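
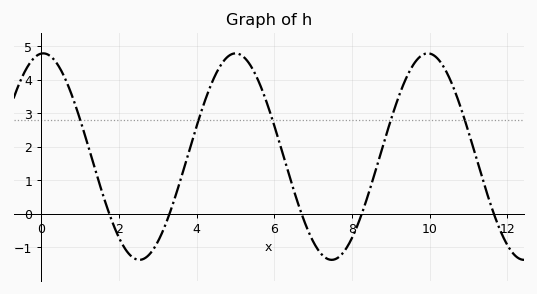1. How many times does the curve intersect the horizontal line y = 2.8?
5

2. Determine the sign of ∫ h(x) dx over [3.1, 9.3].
positive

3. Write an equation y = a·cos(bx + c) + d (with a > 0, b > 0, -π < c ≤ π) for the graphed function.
y = 3.08cos(1.27x - 0.07) + 1.71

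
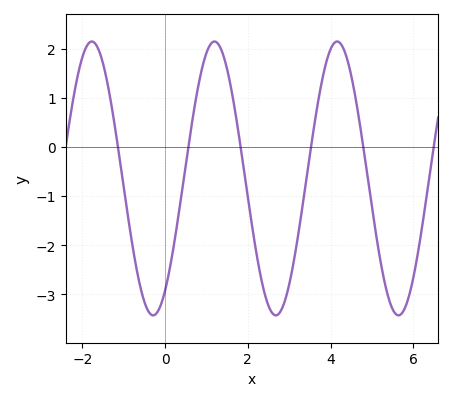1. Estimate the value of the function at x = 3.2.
-1.88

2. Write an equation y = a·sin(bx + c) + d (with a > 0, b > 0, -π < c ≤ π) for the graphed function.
y = 2.79sin(2.12x - 0.96) - 0.64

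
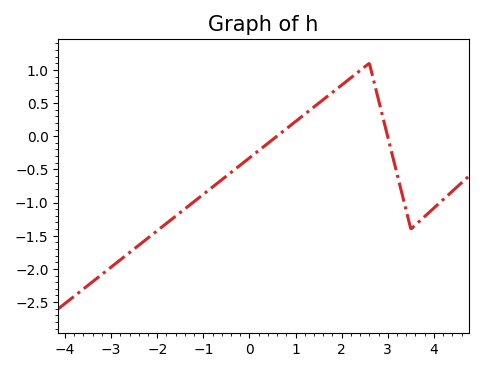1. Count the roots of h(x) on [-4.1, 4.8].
2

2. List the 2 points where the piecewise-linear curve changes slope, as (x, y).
(2.6, 1.1); (3.5, -1.4)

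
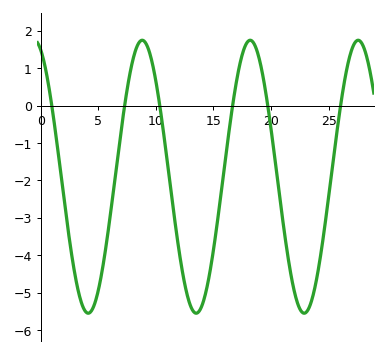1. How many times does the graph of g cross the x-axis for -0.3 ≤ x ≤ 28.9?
6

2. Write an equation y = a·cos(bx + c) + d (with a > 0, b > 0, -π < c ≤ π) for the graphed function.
y = 3.65cos(0.67x + 0.38) - 1.9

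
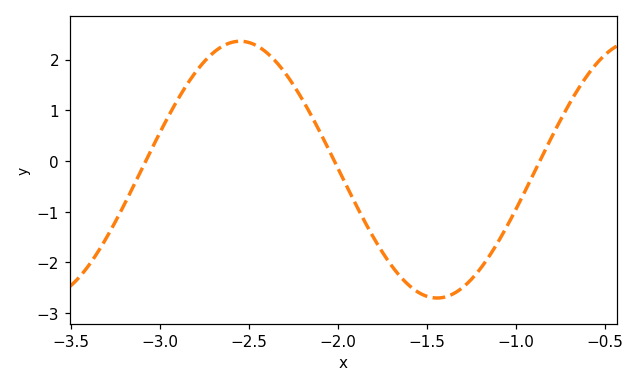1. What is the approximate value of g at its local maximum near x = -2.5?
2.36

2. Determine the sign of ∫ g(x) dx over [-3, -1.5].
positive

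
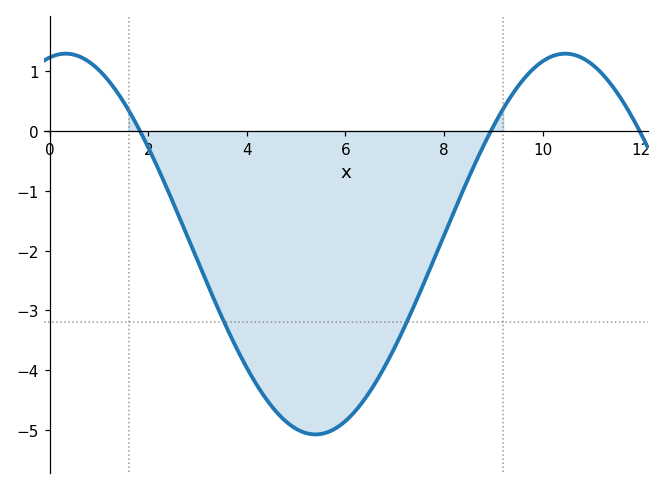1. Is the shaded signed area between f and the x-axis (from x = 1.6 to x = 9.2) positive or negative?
negative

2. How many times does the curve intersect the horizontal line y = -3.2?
2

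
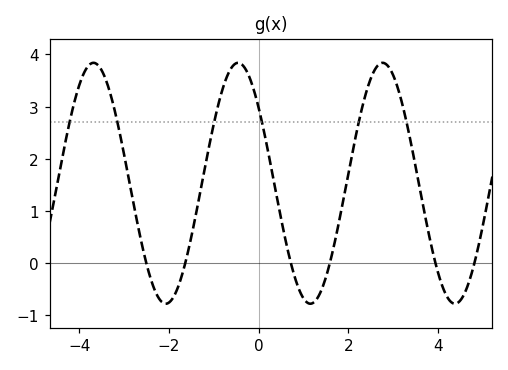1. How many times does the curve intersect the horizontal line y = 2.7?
6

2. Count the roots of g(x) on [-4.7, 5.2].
6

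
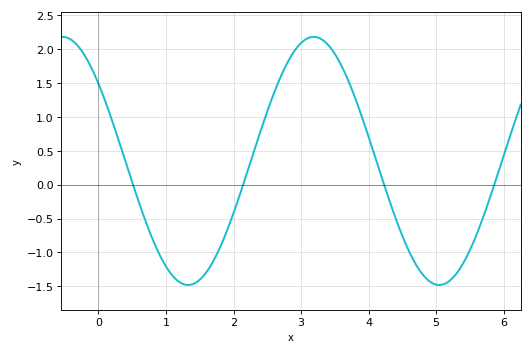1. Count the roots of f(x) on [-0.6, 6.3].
4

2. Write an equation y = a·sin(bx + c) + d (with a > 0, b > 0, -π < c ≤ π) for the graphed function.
y = 1.83sin(1.7x + 2.5) + 0.35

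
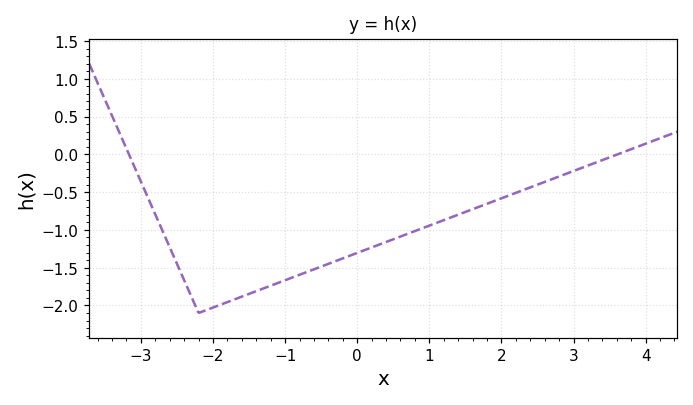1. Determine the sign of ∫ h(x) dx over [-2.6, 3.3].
negative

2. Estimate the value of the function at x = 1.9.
-0.6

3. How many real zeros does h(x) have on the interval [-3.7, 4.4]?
2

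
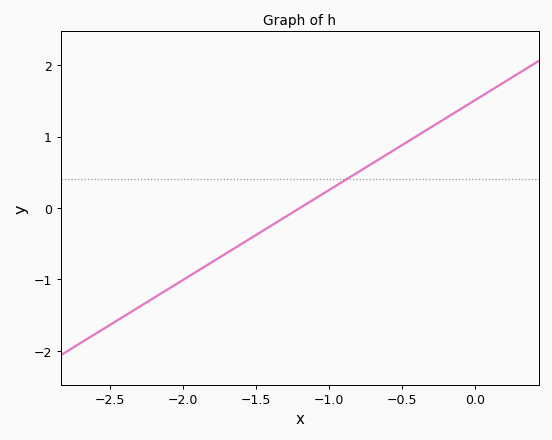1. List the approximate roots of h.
-1.2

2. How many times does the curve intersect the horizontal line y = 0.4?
1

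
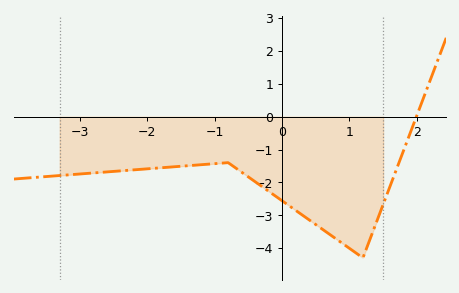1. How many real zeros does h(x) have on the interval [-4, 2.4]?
1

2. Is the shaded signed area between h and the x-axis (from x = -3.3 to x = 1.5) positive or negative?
negative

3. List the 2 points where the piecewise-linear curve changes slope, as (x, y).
(-0.8, -1.4); (1.2, -4.3)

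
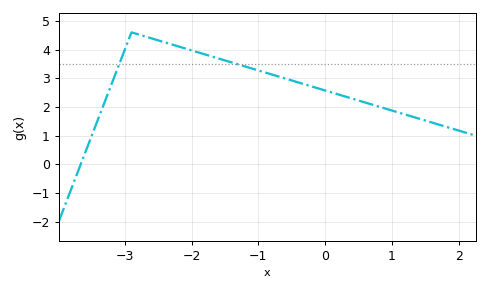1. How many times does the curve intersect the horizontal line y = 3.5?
2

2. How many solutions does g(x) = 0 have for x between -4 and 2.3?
1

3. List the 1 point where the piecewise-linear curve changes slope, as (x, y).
(-2.9, 4.6)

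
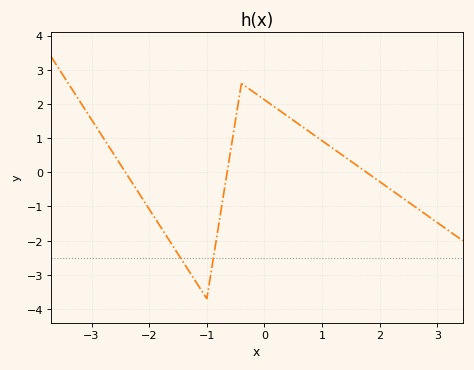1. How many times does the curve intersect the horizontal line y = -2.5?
2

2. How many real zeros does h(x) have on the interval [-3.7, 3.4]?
3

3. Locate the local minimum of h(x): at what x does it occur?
-1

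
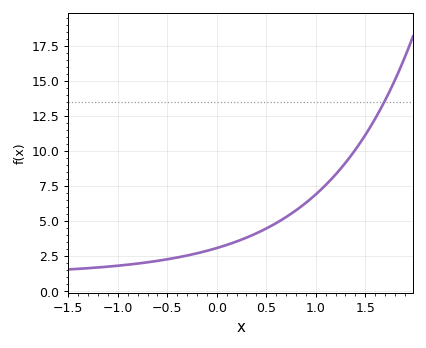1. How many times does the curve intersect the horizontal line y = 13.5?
1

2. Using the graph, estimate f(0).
3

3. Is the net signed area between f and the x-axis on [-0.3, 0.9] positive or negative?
positive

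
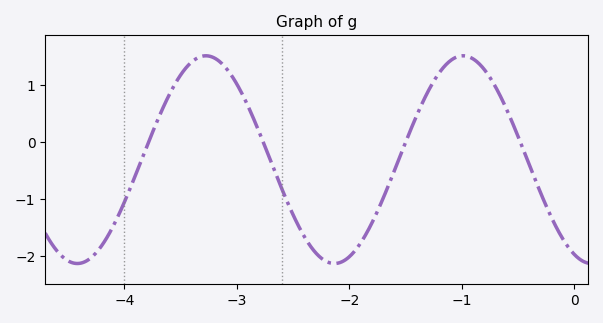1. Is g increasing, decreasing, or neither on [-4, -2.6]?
neither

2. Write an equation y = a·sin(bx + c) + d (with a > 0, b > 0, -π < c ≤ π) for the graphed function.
y = 1.82sin(2.75x - 1.99) - 0.31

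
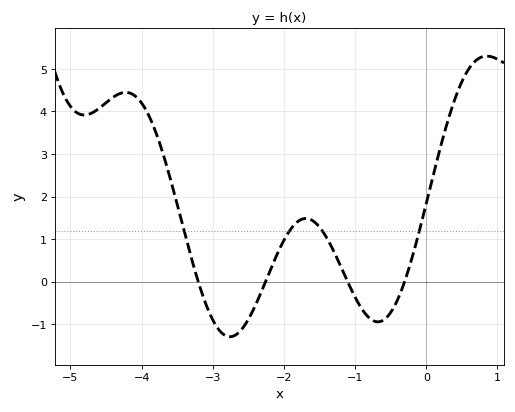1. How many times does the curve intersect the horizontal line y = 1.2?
4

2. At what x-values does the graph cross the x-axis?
-3.2, -2.3, -1.1, -0.3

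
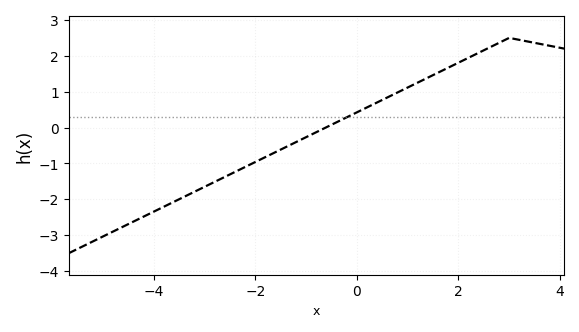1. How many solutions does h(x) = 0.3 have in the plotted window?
1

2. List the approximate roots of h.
-0.613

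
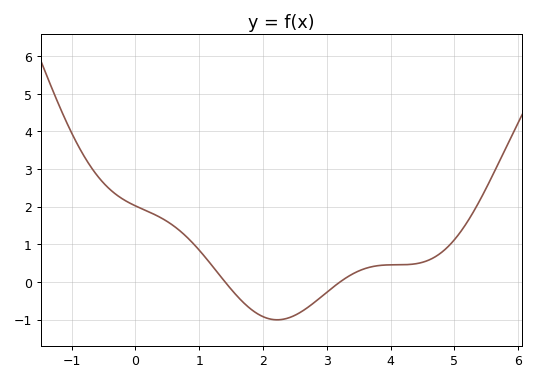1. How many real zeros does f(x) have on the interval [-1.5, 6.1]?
2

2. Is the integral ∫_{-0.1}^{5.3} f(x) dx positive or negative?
positive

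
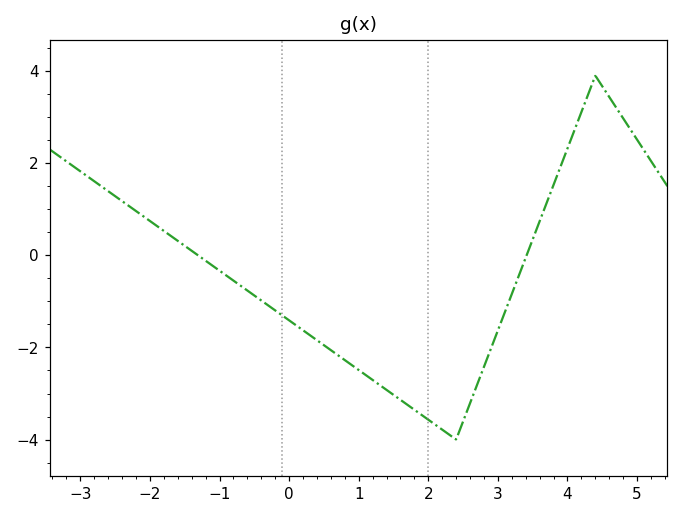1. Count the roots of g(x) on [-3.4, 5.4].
2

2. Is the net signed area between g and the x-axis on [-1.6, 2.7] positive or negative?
negative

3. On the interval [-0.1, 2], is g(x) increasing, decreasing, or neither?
decreasing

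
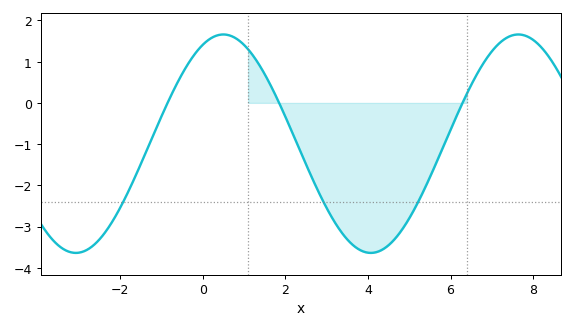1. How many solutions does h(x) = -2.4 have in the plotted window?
3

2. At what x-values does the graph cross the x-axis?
-0.849, 1.85, 6.29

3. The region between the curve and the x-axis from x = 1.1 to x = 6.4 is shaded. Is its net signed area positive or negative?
negative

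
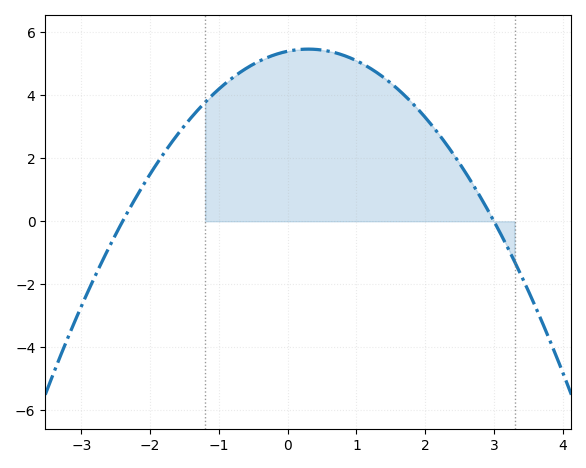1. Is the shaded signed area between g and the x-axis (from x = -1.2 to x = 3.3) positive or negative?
positive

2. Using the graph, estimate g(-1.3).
3.6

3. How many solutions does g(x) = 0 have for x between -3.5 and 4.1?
2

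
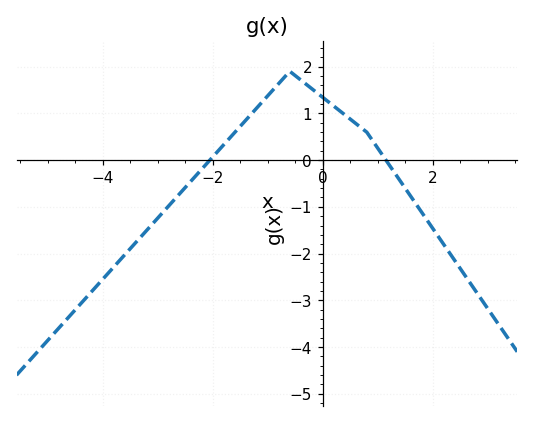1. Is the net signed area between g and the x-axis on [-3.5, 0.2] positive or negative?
positive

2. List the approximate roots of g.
-2.05, 1.15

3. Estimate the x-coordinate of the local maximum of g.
-0.601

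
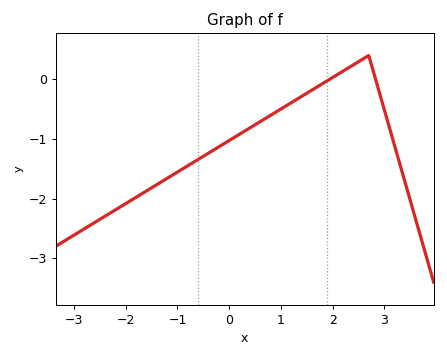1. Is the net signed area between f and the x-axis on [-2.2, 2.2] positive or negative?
negative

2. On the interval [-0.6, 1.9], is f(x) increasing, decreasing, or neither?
increasing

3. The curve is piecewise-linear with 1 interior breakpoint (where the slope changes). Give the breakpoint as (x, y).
(2.7, 0.4)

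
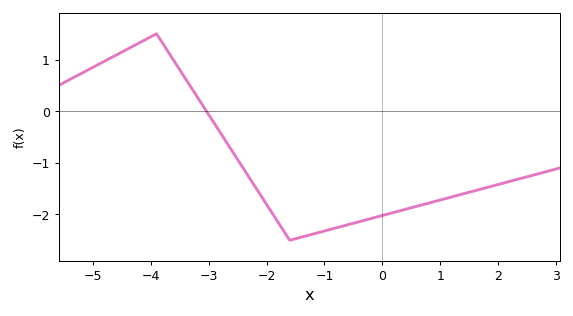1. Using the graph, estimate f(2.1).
-1.4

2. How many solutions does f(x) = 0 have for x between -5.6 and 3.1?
1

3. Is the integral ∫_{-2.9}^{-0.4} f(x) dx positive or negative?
negative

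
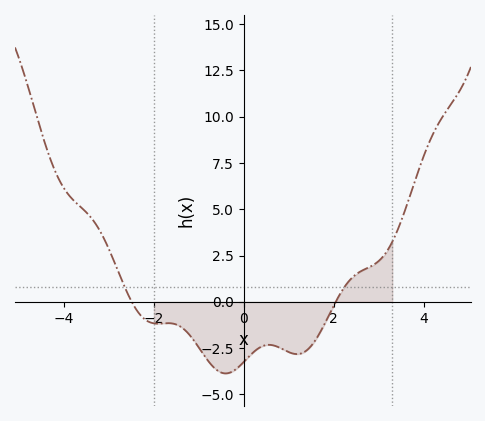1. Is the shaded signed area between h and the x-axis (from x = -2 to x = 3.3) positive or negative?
negative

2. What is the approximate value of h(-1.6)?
-1.16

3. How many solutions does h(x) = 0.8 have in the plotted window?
2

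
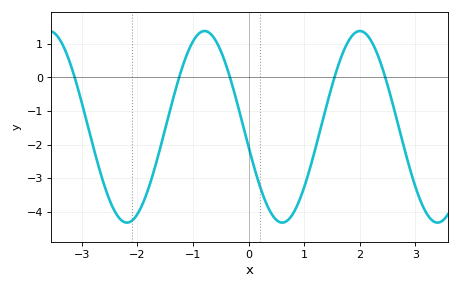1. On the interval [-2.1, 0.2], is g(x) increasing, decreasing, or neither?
neither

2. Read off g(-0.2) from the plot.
-0.795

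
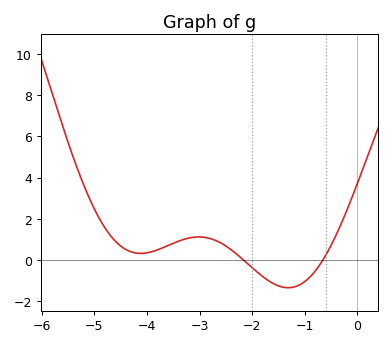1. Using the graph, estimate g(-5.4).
5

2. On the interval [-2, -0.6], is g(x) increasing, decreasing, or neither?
neither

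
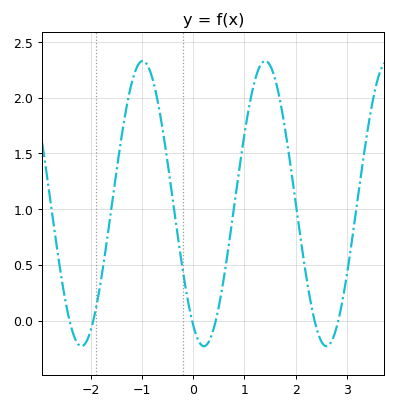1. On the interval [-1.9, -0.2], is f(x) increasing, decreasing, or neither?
neither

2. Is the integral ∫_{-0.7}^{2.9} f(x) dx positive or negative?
positive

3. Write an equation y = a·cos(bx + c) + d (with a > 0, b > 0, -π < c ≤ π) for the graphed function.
y = 1.28cos(2.62x + 2.6) + 1.05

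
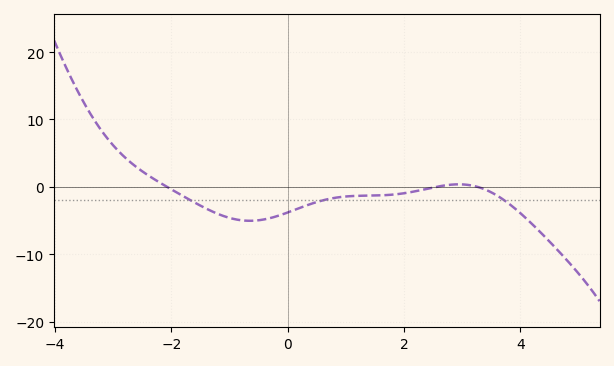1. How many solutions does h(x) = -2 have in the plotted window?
3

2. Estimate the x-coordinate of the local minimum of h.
-0.651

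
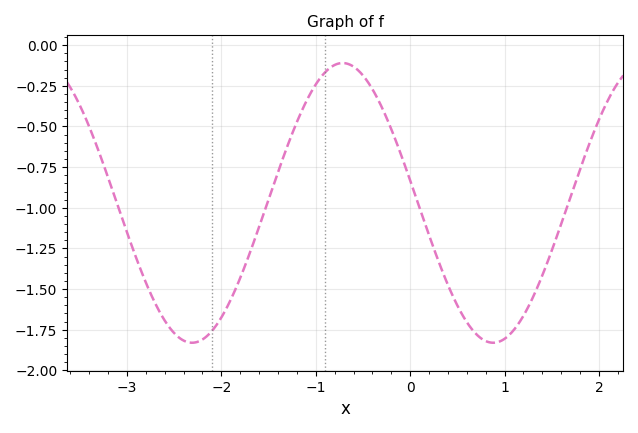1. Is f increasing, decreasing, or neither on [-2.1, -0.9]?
increasing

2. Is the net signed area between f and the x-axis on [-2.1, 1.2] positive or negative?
negative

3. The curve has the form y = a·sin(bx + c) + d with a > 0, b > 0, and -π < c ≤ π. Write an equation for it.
y = 0.86sin(2x + 3) - 0.97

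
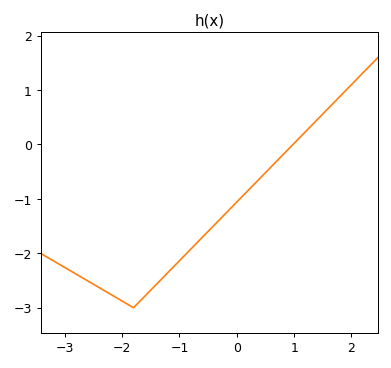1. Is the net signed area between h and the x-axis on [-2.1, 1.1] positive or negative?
negative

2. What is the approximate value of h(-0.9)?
-2.03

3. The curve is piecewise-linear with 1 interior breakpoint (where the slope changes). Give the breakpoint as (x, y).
(-1.8, -3)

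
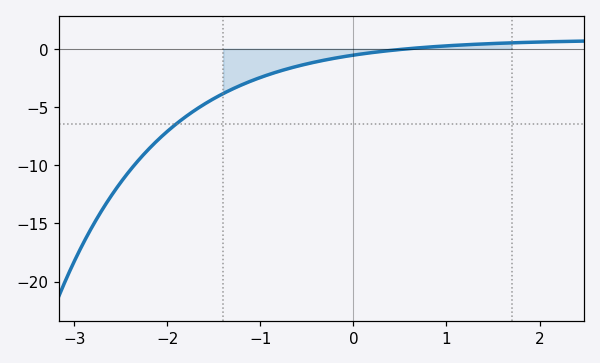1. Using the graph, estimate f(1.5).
0.5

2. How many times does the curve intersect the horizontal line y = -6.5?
1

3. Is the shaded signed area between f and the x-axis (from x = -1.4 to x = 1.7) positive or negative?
negative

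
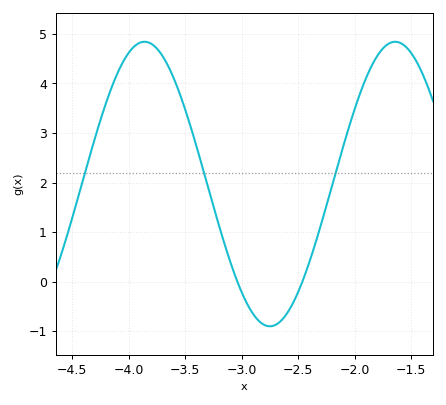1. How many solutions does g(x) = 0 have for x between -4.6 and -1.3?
2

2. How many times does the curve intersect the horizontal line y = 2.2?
3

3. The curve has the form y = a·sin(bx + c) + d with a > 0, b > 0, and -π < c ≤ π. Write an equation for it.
y = 2.87sin(2.8x - 0.07) + 1.97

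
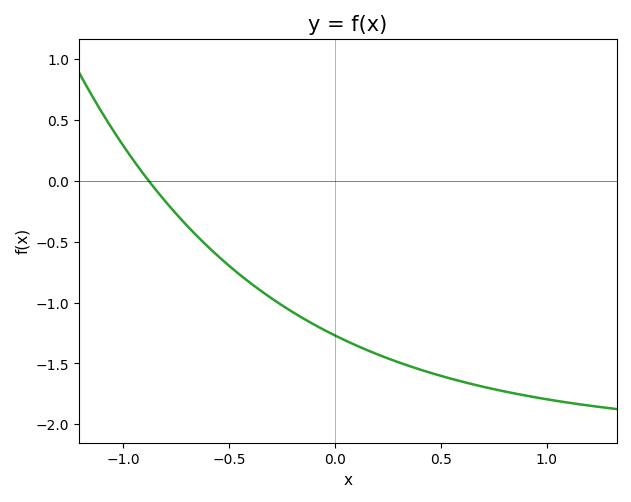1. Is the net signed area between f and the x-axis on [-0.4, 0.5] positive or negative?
negative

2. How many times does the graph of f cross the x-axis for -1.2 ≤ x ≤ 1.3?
1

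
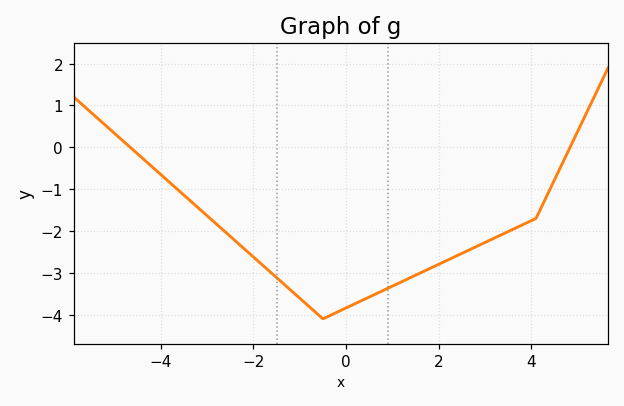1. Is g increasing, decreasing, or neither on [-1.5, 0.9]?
neither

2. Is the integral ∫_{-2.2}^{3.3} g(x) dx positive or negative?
negative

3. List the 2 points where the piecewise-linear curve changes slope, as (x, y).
(-0.5, -4.1); (4.1, -1.7)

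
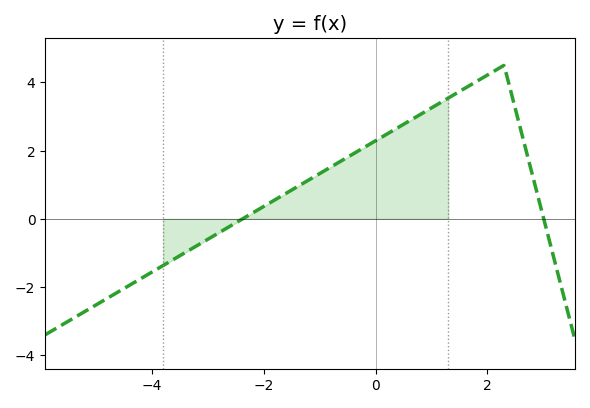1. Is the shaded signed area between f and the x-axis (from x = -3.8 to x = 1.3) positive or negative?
positive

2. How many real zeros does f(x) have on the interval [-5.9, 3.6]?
2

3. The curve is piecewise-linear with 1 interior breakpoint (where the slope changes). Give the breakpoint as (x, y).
(2.3, 4.5)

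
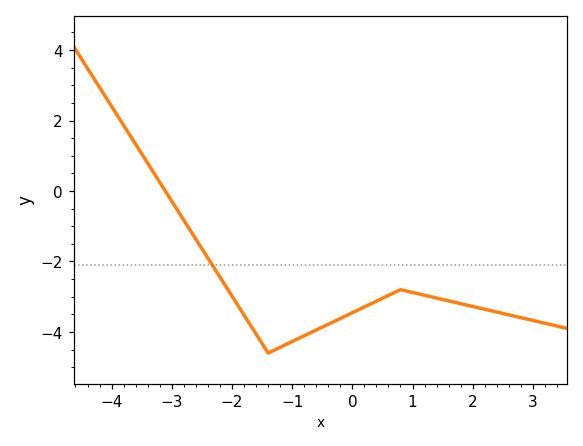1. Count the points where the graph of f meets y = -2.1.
1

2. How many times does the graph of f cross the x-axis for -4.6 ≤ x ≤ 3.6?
1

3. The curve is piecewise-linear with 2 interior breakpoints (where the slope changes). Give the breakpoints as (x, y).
(-1.4, -4.6); (0.8, -2.8)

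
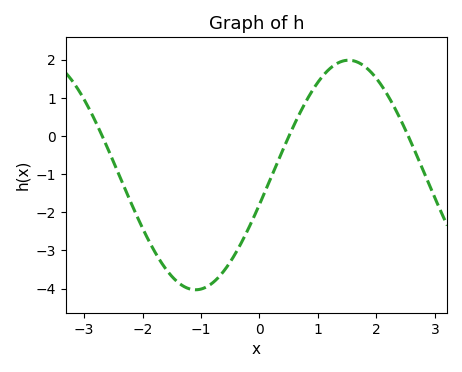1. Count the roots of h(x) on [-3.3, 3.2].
3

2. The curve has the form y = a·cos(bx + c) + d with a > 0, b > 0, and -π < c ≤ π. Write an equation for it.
y = 3.01cos(1.2x - 1.8) - 1.02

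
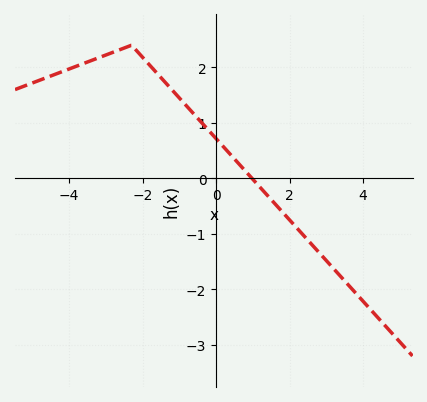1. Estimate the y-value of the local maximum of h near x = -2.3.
2.4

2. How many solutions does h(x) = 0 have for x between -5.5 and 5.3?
1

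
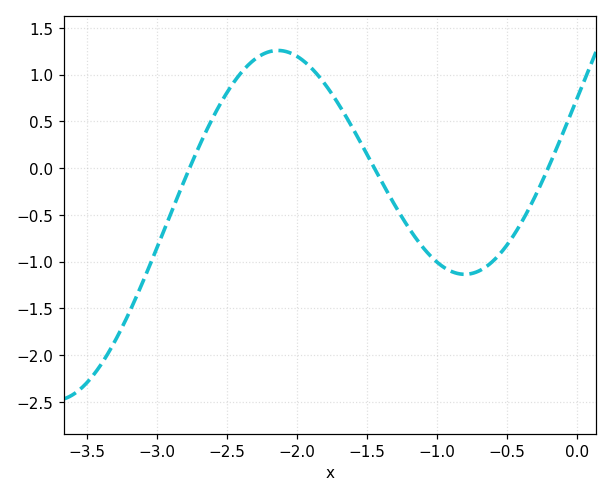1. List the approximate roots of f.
-2.77, -1.45, -0.204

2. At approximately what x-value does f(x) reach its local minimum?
-0.801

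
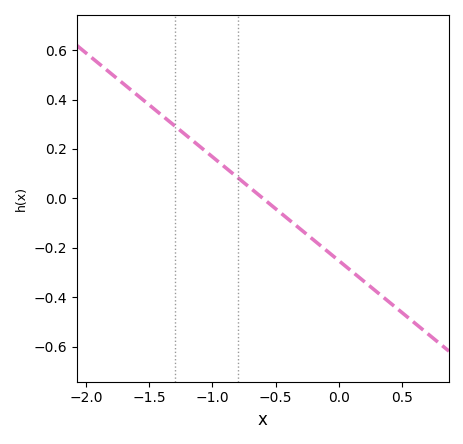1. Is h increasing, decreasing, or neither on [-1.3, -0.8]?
decreasing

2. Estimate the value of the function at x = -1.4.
0.336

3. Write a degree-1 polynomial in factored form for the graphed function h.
y = -0.42(x + 0.6)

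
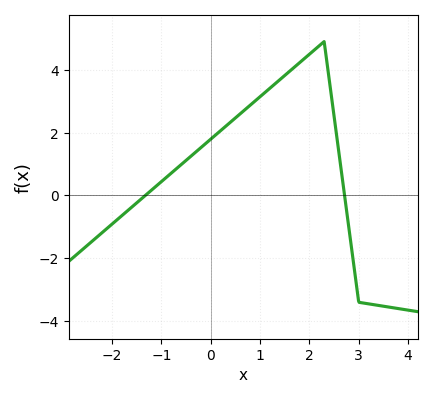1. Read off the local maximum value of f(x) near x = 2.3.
4.9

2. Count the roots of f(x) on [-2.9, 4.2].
2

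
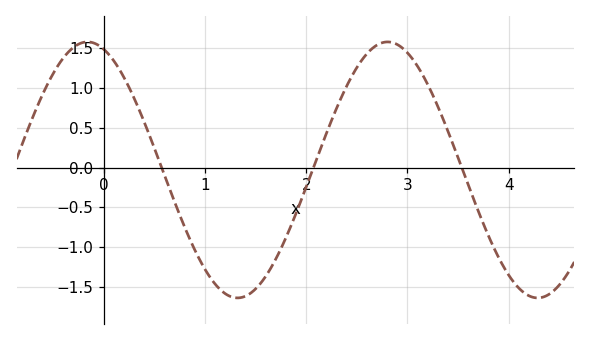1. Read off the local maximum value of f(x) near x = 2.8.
1.58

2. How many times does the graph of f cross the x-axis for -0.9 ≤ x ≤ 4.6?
3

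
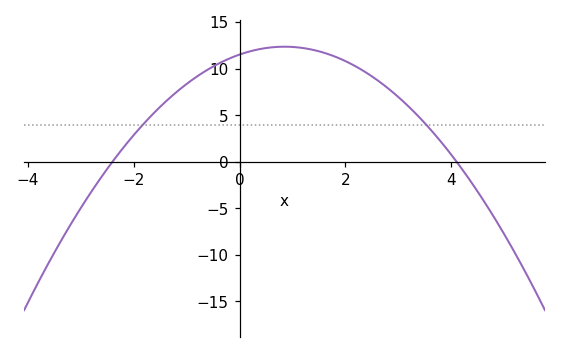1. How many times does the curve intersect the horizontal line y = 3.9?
2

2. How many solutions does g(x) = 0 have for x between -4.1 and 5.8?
2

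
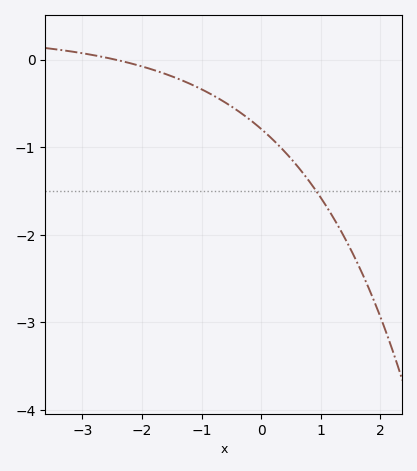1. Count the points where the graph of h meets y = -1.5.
1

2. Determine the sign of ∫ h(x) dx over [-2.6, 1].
negative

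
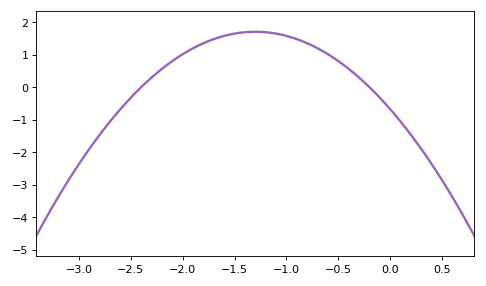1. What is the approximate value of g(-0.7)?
1.2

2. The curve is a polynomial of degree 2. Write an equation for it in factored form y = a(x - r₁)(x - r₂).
y = -1.41(x + 2.4)(x + 0.2)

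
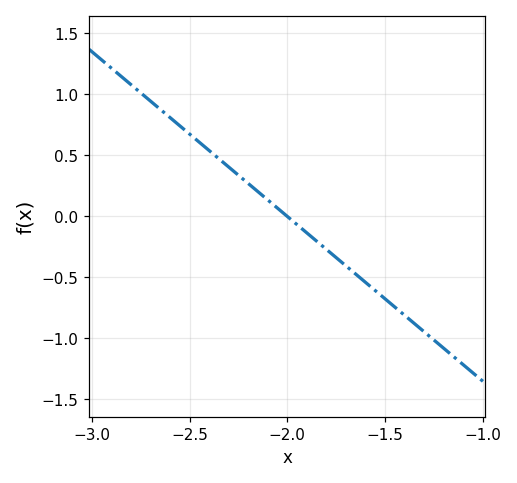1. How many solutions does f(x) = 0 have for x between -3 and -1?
1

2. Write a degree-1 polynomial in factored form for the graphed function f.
y = -1.35(x + 2)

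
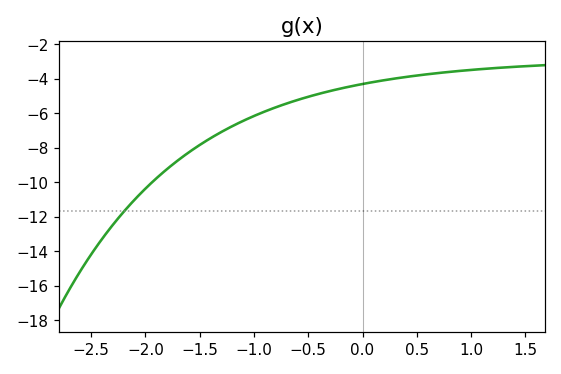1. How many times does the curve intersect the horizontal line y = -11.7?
1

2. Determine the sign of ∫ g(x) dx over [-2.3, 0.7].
negative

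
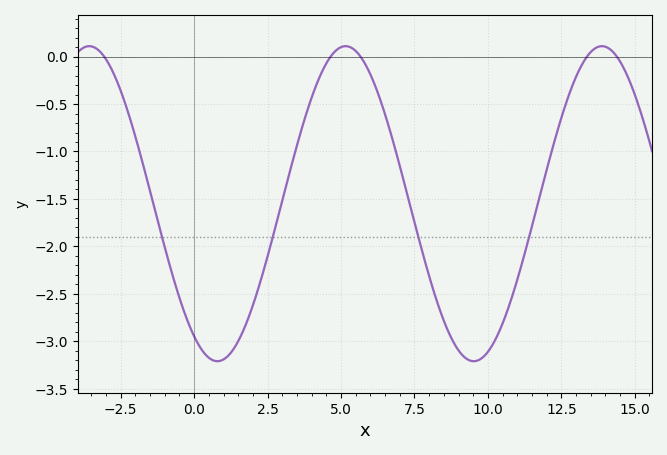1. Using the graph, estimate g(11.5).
-1.79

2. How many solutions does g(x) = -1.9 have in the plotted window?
4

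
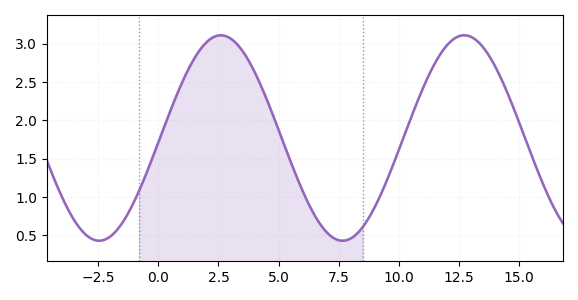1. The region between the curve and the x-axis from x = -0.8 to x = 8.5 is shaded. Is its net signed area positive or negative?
positive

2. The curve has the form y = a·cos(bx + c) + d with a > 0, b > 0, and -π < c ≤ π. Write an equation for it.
y = 1.34cos(0.62x - 1.6) + 1.77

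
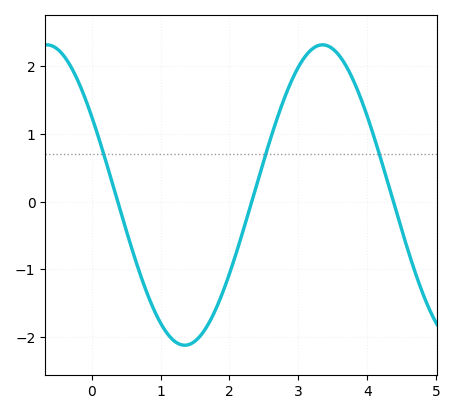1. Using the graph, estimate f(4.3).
0.28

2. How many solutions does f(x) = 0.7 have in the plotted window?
3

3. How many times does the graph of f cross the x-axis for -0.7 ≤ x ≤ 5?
3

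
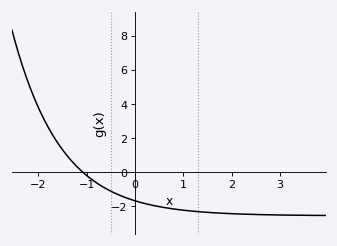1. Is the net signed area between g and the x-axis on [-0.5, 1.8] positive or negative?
negative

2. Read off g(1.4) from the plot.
-2.34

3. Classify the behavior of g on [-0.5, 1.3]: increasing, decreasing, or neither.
decreasing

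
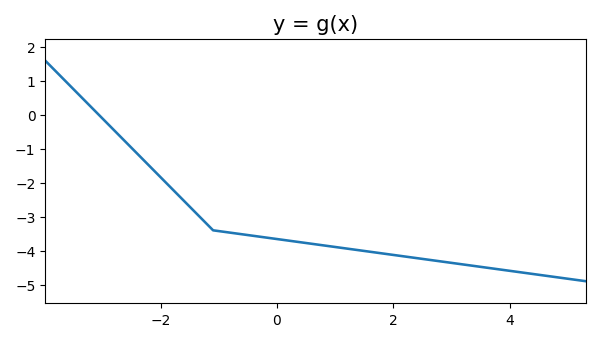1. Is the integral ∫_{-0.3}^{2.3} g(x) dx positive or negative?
negative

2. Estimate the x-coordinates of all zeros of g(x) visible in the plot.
-3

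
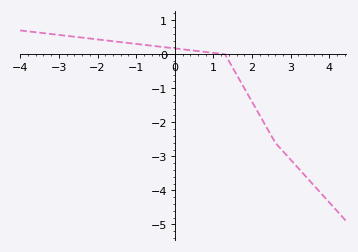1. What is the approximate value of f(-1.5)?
0.37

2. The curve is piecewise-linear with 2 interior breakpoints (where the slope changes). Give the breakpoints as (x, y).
(1.3, 0); (2.6, -2.6)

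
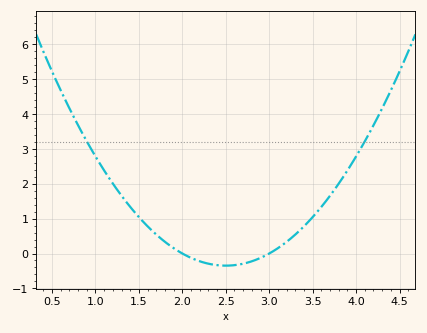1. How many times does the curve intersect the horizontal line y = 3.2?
2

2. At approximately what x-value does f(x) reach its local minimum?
2.5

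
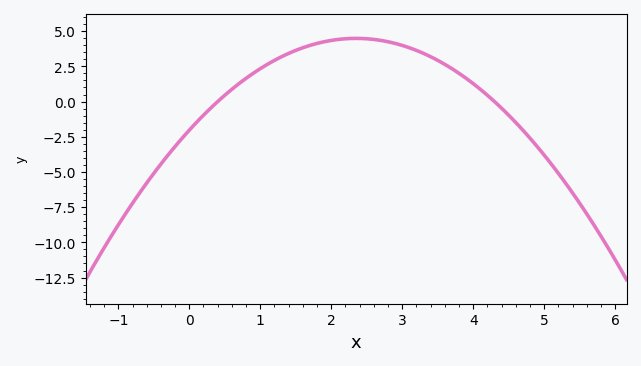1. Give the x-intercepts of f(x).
0.4, 4.4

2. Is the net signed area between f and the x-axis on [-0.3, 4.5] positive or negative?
positive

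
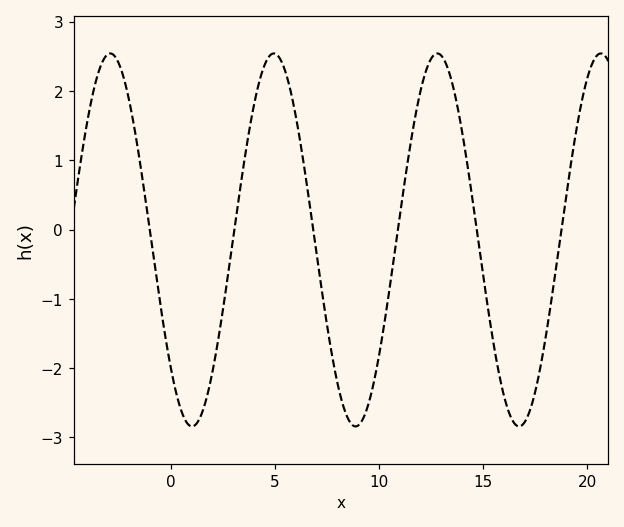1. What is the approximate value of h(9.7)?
-2.3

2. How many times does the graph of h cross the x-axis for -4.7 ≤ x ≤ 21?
6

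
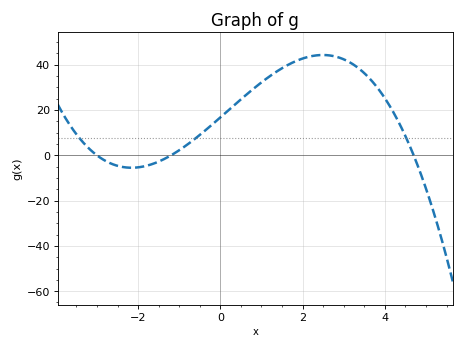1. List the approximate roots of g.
-3, -1.2, 4.8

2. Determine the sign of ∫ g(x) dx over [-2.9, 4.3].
positive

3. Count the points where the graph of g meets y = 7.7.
3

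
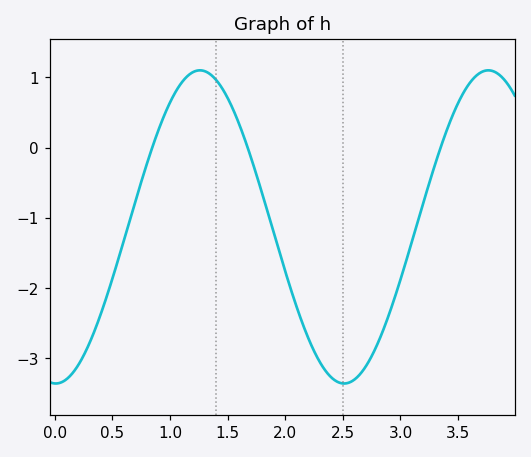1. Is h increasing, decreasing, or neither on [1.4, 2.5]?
decreasing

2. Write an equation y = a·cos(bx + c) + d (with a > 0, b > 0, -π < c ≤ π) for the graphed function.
y = 2.23cos(2.5x + 3.1) - 1.13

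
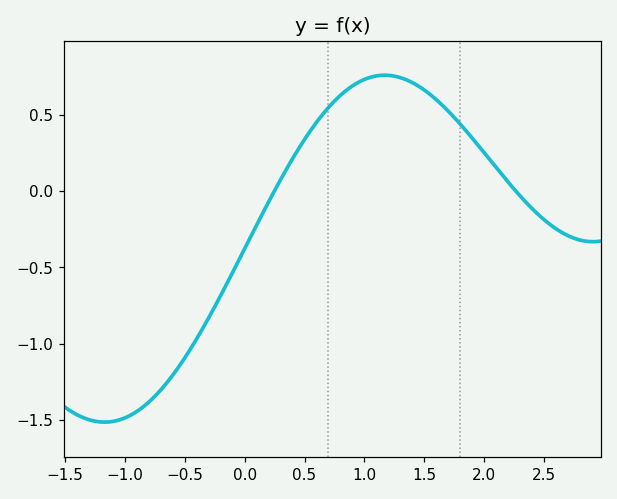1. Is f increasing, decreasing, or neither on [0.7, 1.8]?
neither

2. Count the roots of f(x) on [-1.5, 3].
2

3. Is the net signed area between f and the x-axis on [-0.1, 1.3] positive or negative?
positive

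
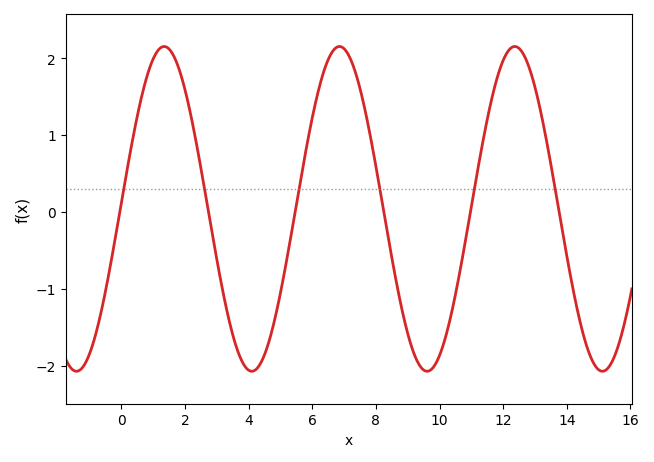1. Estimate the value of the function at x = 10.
-1.87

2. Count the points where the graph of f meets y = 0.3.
6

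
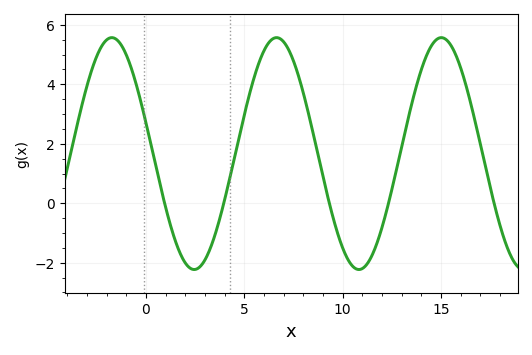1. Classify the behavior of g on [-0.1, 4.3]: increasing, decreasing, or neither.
neither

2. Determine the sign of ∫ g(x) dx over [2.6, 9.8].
positive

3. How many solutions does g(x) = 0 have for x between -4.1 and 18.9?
5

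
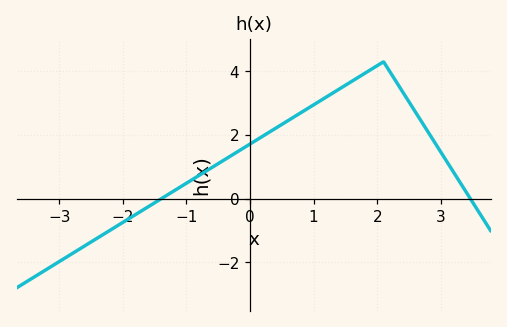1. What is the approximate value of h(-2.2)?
-0.989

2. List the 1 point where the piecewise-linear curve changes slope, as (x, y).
(2.1, 4.3)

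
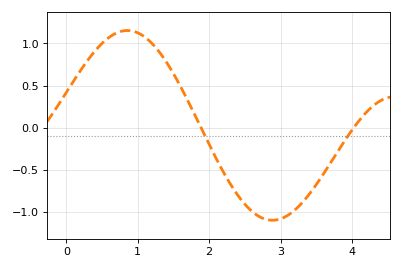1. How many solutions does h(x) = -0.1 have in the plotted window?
2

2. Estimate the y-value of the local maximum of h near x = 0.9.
1.15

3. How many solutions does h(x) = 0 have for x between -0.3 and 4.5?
2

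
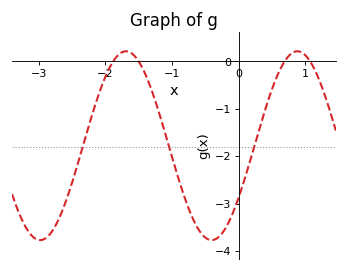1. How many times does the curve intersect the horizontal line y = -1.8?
3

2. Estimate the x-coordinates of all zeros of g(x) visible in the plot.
-1.9, -1.5, 0.7, 1.1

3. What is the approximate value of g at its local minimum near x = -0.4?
-3.8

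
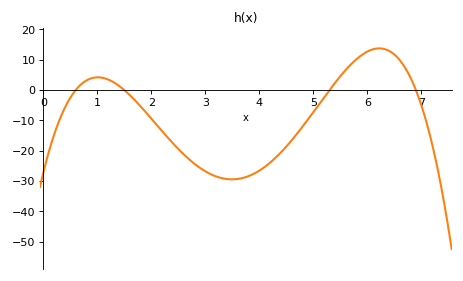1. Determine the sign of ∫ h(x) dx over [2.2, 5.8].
negative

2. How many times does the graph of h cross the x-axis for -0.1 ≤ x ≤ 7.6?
4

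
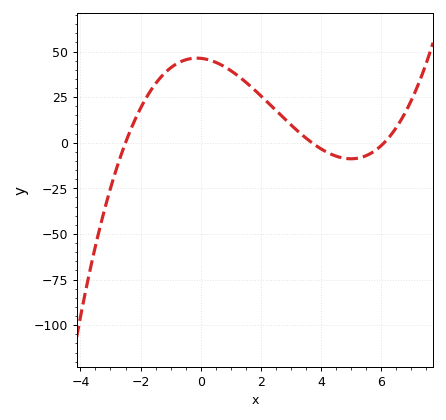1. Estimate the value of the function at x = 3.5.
2.56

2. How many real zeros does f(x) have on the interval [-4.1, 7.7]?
3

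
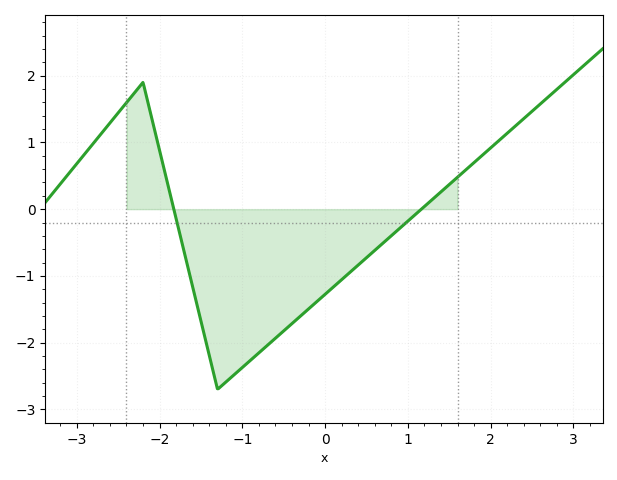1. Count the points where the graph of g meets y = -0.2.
2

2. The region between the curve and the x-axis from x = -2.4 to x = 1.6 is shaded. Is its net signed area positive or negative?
negative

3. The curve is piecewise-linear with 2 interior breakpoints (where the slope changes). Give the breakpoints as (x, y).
(-2.2, 1.9); (-1.3, -2.7)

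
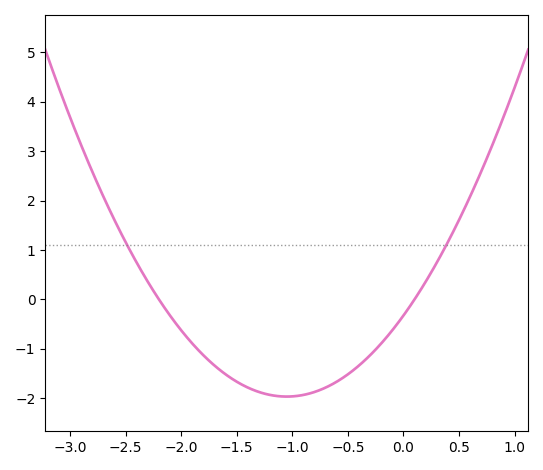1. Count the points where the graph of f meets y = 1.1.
2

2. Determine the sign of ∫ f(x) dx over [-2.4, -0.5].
negative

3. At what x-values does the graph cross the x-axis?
-2.2, 0.1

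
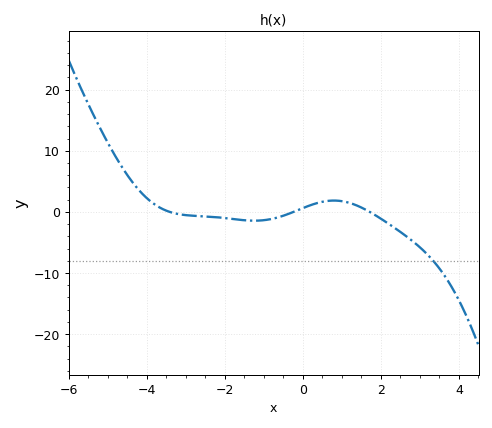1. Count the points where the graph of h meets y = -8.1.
1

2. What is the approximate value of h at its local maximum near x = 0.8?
1.86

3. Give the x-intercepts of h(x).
-3.41, -0.24, 1.72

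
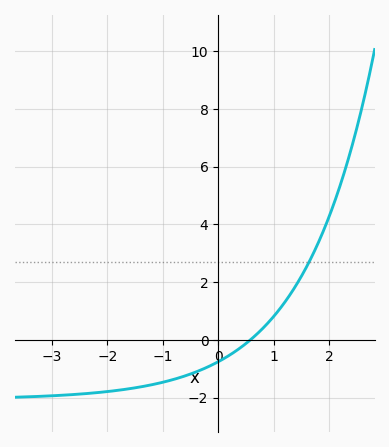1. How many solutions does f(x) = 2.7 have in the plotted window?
1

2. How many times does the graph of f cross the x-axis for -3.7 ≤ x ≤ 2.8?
1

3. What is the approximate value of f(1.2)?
1.2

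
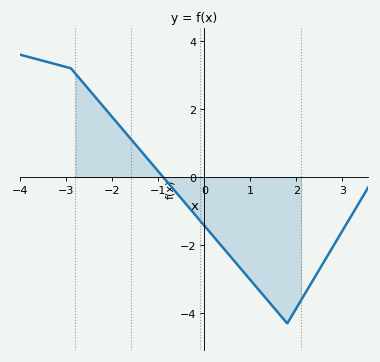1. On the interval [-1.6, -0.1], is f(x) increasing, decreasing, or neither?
decreasing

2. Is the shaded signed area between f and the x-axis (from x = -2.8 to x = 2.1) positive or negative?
negative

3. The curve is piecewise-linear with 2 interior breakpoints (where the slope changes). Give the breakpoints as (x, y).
(-2.9, 3.2); (1.8, -4.3)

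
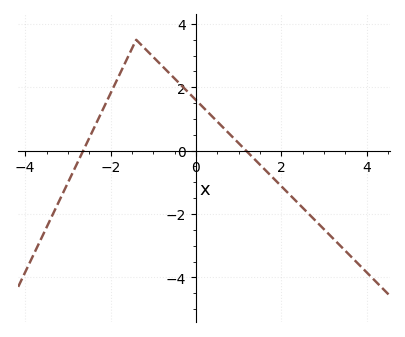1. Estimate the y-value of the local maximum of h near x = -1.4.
3.4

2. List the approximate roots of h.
-2.6, 1.2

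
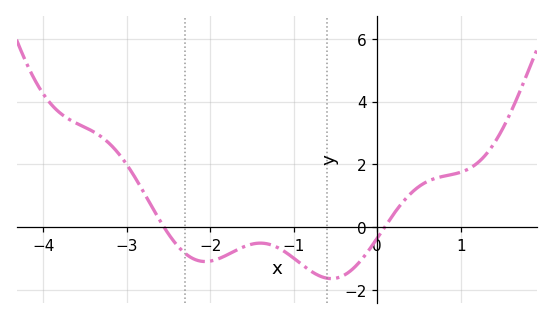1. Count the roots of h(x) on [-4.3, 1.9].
2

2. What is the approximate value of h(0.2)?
0.432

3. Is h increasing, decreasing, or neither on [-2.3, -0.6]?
neither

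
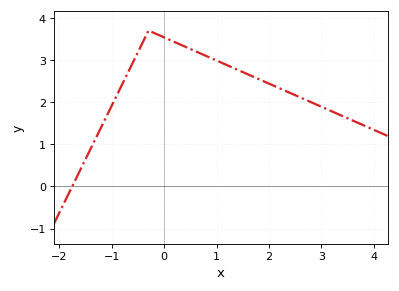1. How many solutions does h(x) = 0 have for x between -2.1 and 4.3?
1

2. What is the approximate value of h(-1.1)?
1.7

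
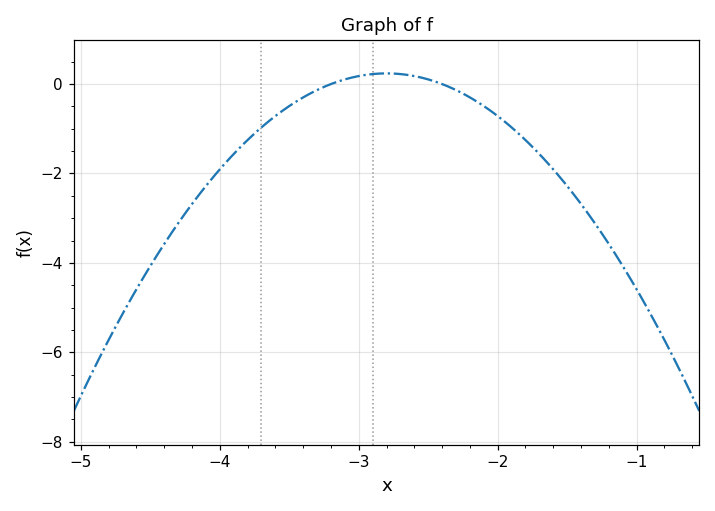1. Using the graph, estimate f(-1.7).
-1.56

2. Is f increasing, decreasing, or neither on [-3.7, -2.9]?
increasing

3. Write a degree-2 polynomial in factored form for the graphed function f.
y = -1.49(x + 3.2)(x + 2.4)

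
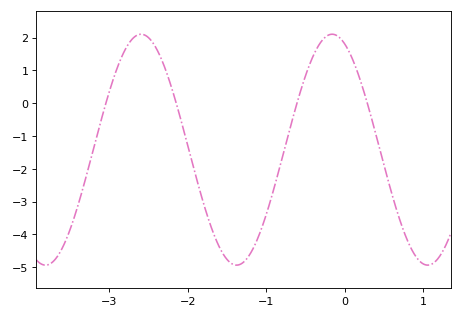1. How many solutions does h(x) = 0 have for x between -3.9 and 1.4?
4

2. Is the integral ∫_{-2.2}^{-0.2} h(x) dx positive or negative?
negative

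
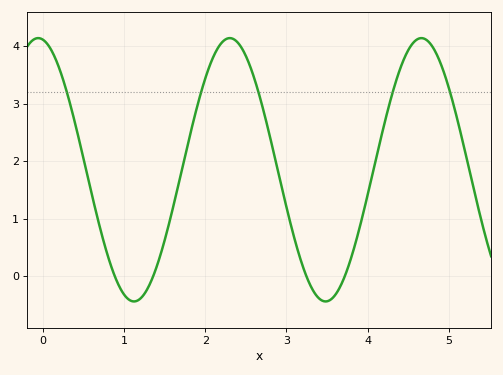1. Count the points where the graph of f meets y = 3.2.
5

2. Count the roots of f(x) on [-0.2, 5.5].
4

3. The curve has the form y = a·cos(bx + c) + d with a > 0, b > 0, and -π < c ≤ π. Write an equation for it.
y = 2.29cos(2.66x + 0.16) + 1.85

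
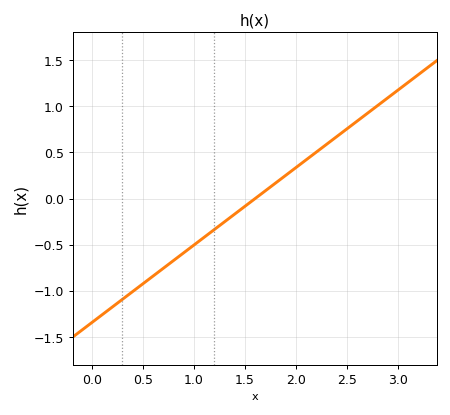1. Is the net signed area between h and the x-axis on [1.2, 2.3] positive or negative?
positive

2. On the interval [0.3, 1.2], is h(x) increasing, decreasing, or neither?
increasing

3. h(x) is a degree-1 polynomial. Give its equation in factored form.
y = 0.84(x - 1.6)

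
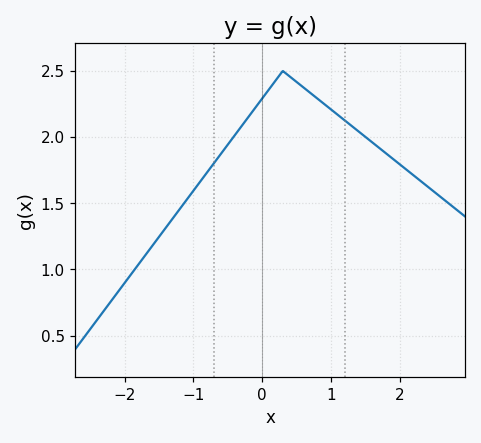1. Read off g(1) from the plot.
2.21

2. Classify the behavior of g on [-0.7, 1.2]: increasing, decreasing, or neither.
neither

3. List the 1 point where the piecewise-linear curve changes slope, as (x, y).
(0.3, 2.5)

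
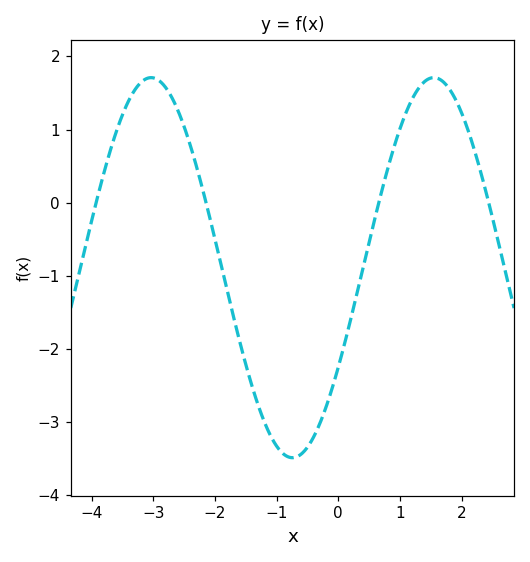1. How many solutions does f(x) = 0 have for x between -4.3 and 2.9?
4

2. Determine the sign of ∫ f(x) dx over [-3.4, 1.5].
negative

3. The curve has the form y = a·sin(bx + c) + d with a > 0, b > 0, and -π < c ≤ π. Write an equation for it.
y = 2.6sin(1.37x - 0.552) - 0.89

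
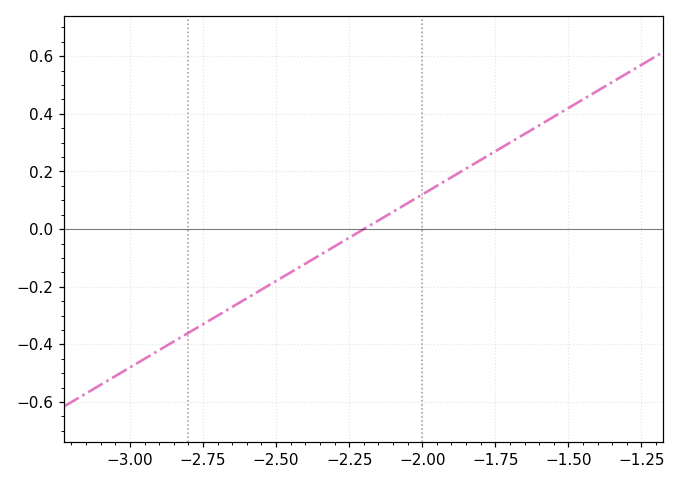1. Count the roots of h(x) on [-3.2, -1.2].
1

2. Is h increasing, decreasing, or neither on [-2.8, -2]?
increasing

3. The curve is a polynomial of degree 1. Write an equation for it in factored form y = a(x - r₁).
y = 0.6(x + 2.2)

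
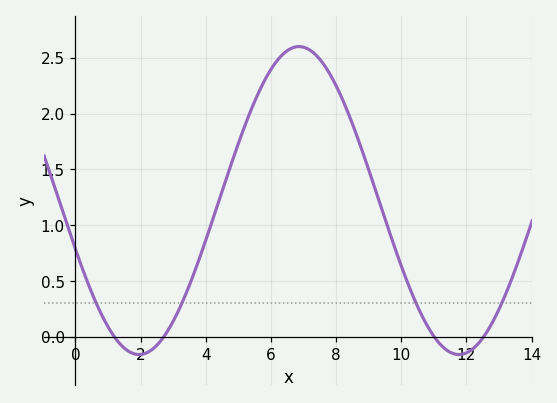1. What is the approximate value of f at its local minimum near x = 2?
-0.16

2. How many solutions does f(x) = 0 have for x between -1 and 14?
4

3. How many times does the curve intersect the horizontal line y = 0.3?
4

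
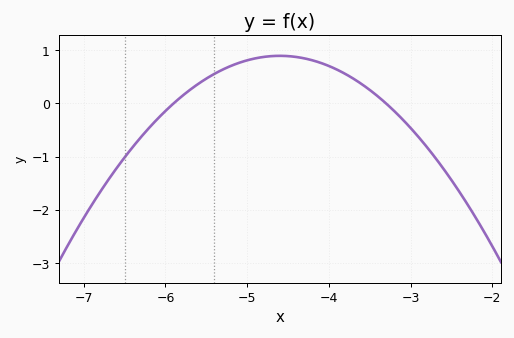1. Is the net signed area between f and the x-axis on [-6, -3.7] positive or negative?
positive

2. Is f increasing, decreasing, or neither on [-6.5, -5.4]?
increasing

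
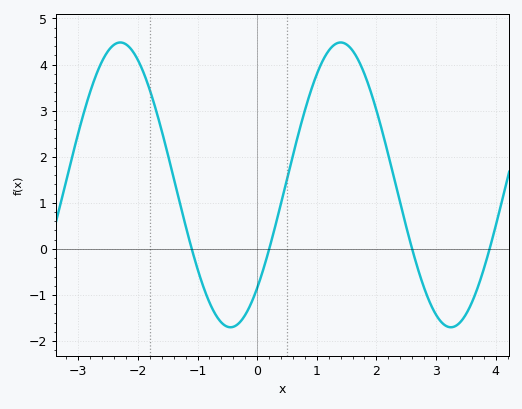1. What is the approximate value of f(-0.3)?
-1.6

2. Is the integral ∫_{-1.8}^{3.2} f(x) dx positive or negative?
positive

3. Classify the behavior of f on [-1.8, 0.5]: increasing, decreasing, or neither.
neither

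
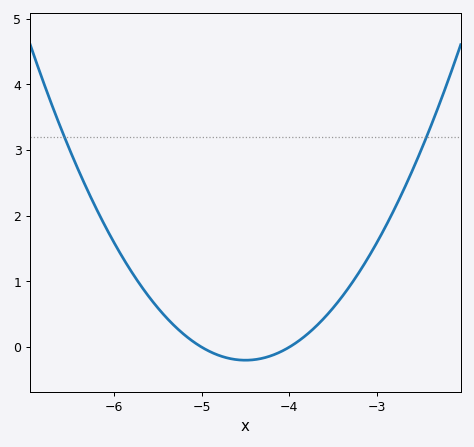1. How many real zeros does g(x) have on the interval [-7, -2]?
2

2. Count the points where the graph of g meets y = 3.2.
2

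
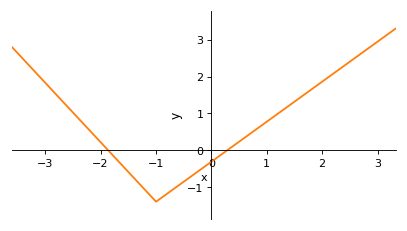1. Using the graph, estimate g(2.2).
2.1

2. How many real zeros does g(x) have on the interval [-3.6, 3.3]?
2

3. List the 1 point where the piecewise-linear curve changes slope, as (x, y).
(-1, -1.4)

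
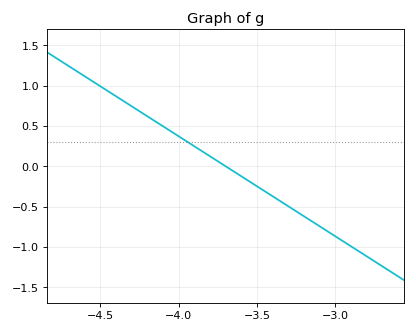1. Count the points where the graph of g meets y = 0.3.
1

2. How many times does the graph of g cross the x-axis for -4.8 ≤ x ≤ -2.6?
1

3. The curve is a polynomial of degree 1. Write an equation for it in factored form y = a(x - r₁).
y = -1.24(x + 3.7)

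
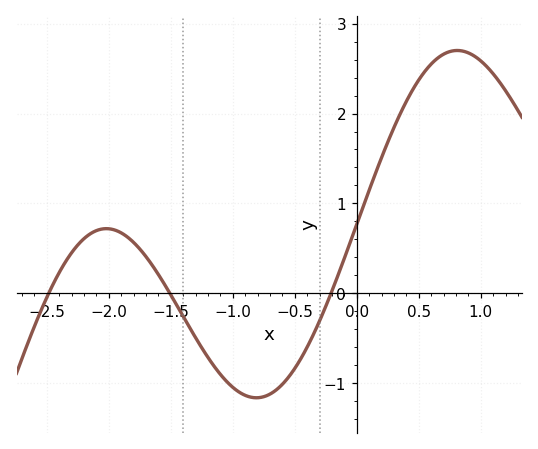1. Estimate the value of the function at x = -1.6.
0.2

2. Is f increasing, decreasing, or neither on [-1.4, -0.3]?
neither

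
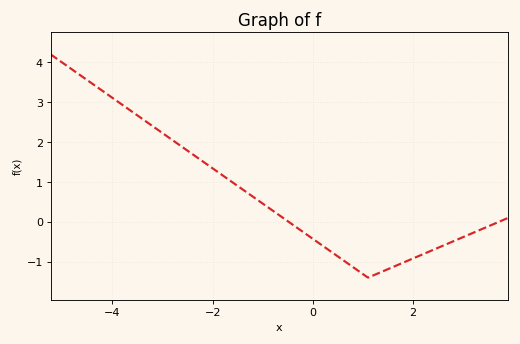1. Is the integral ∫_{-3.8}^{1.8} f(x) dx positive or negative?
positive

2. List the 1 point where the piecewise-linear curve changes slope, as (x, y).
(1.1, -1.4)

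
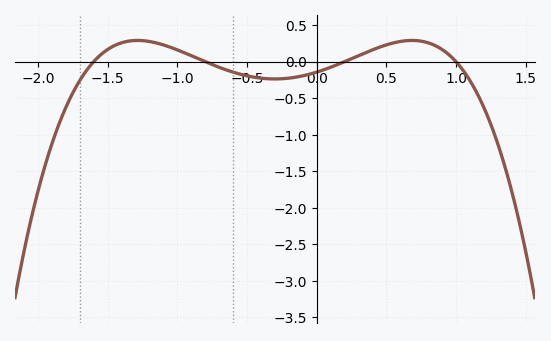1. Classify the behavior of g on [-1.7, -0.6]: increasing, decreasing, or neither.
neither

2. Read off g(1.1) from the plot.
-0.25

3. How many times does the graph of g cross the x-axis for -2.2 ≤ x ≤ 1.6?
4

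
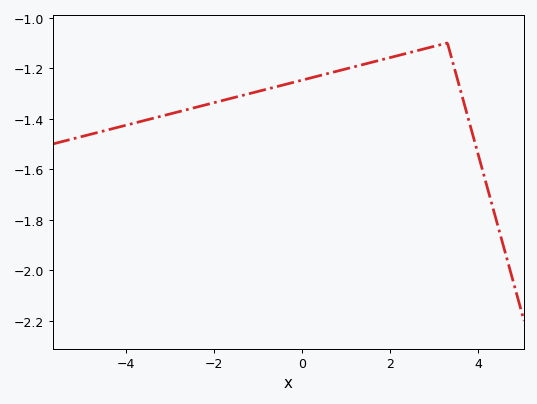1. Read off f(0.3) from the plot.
-1.23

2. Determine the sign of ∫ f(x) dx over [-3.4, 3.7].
negative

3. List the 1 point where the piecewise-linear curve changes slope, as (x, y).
(3.3, -1.1)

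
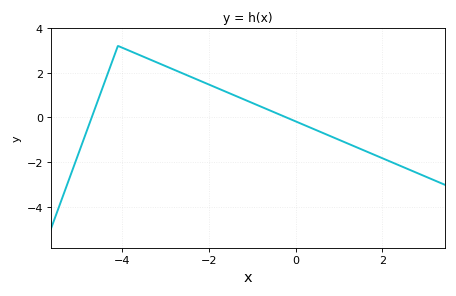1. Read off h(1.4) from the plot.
-1.4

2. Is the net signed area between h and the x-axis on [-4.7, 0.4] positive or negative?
positive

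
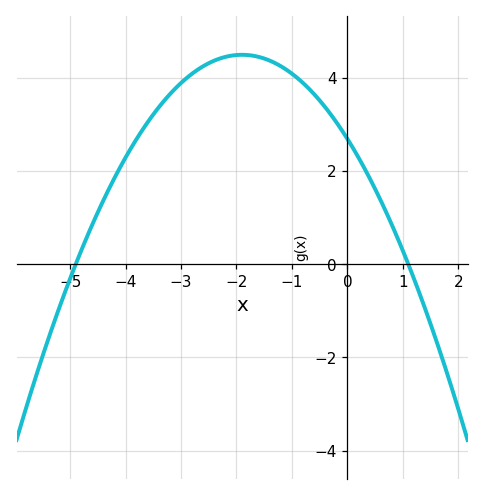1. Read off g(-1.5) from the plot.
4.42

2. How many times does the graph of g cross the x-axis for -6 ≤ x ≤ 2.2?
2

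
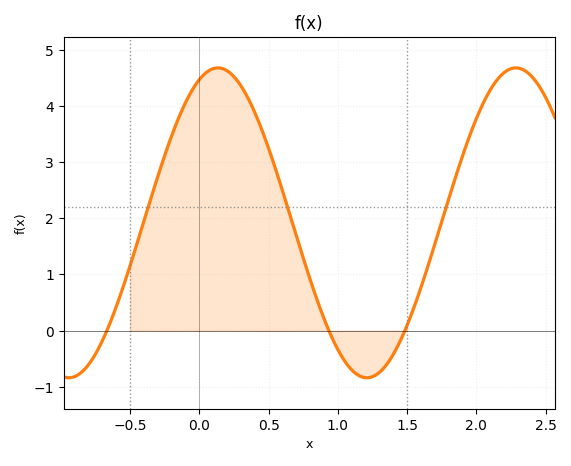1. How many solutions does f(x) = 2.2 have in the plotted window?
3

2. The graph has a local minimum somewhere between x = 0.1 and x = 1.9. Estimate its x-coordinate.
1.2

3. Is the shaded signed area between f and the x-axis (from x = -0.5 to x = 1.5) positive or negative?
positive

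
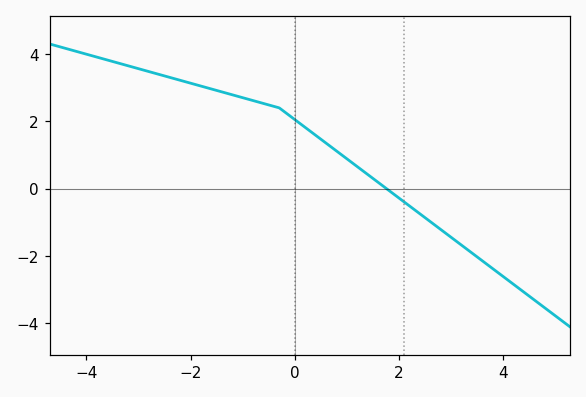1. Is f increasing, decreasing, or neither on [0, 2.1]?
decreasing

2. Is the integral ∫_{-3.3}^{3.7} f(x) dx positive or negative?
positive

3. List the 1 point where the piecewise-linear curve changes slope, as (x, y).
(-0.3, 2.4)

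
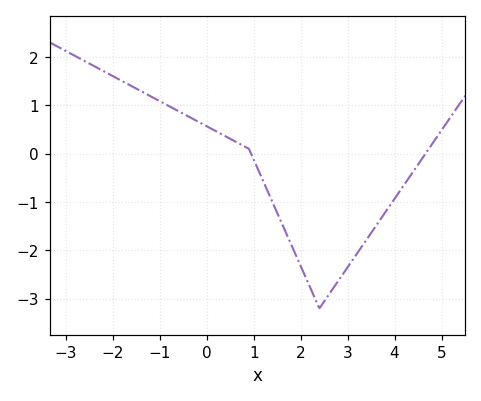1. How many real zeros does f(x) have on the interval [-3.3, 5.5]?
2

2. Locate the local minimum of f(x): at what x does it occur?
2.4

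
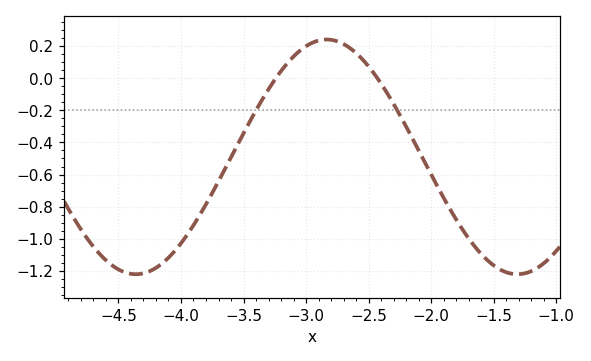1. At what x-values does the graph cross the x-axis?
-3.2, -2.4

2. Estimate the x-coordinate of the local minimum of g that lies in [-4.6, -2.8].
-4.4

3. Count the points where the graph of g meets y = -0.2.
2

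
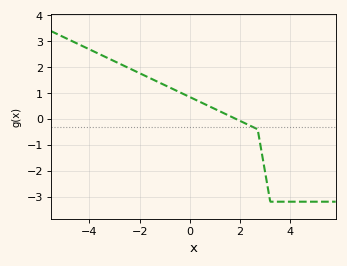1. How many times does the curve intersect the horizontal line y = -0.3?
1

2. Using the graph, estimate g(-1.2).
1.4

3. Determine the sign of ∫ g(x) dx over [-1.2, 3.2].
positive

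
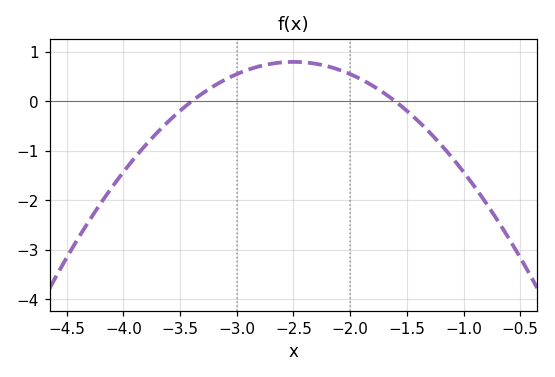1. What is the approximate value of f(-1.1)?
-1.1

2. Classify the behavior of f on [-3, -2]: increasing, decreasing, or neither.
neither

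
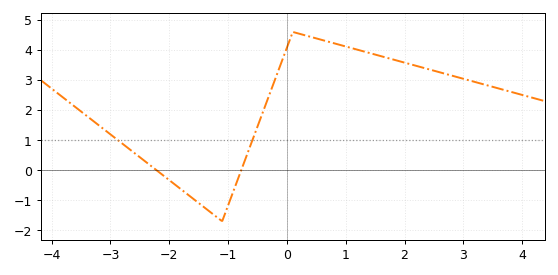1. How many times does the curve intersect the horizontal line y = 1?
2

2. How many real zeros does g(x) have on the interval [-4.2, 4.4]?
2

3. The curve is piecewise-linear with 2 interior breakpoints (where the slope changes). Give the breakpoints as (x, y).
(-1.1, -1.7); (0.1, 4.6)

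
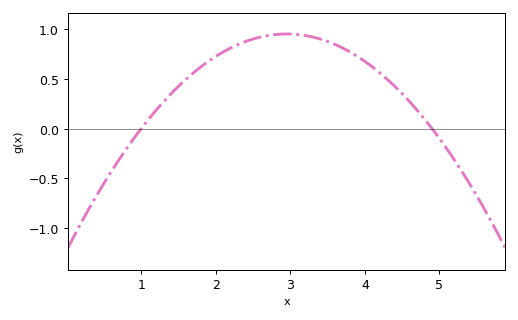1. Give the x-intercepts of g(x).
1, 4.9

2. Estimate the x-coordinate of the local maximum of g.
3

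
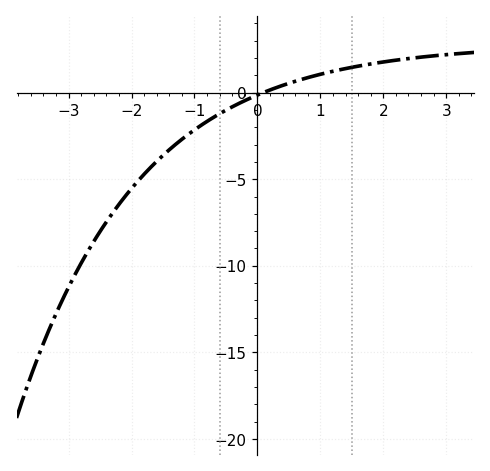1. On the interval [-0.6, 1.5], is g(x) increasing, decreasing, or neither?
increasing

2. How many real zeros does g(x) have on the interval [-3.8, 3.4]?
1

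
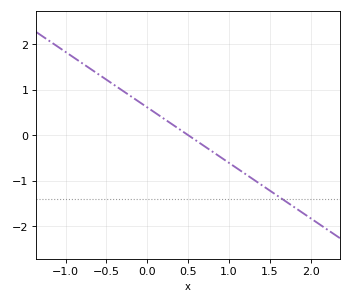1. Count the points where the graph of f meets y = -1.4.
1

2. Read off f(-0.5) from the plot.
1.2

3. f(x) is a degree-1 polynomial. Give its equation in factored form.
y = -1.22(x - 0.5)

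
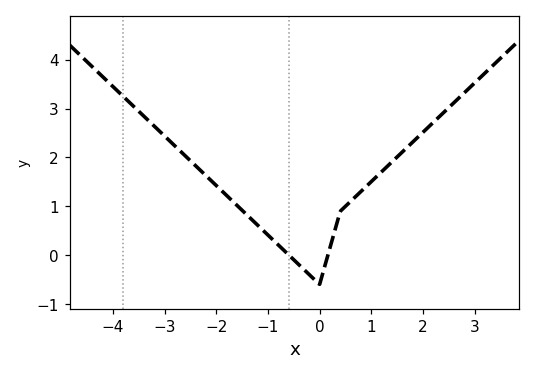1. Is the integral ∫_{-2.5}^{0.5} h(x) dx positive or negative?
positive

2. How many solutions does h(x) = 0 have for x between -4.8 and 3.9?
2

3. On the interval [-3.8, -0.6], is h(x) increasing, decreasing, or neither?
decreasing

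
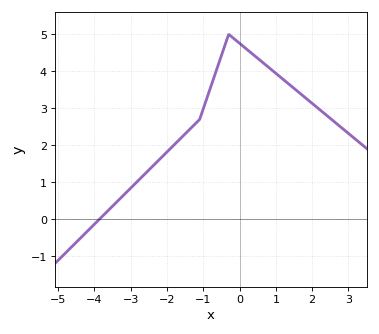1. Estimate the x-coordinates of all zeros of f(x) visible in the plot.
-3.87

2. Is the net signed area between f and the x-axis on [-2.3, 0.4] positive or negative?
positive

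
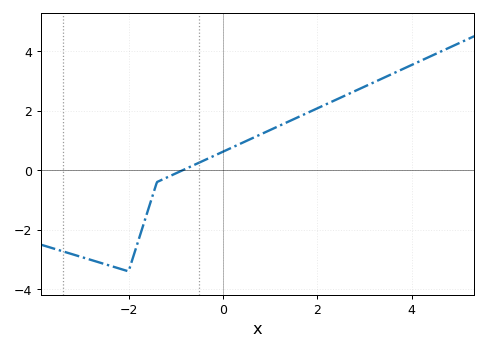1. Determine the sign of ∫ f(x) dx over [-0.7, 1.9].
positive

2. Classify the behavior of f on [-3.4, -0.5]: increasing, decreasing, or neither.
neither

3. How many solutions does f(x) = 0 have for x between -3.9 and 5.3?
1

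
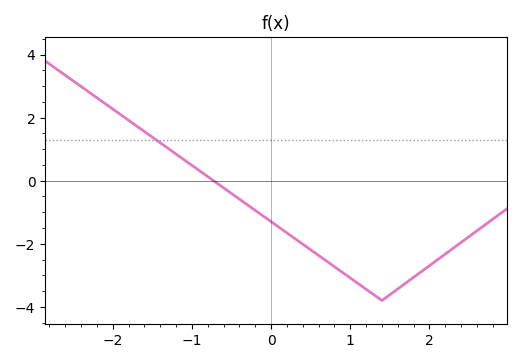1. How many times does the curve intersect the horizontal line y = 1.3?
1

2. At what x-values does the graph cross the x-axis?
-0.7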